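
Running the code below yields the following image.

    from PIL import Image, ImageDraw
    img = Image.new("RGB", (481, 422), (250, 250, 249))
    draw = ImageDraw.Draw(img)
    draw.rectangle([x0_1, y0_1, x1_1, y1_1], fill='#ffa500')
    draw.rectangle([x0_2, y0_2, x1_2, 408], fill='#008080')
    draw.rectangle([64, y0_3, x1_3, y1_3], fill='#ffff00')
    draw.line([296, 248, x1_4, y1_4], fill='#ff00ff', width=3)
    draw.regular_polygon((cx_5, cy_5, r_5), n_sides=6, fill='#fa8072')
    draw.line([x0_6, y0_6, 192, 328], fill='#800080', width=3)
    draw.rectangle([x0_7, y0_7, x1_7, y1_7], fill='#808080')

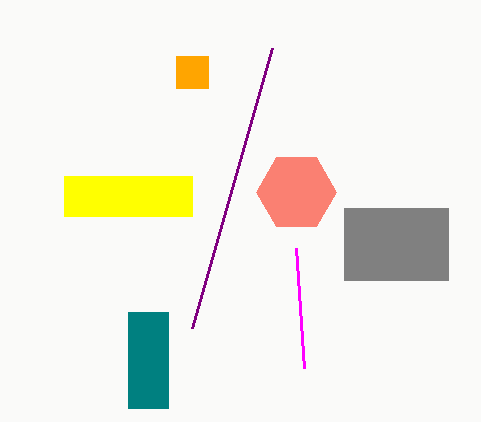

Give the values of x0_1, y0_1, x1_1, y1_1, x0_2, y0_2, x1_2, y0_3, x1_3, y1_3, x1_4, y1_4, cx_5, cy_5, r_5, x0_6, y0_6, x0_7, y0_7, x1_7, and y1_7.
x0_1 = 176; y0_1 = 56; x1_1 = 208; y1_1 = 88; x0_2 = 128; y0_2 = 312; x1_2 = 168; y0_3 = 176; x1_3 = 192; y1_3 = 216; x1_4 = 304; y1_4 = 368; cx_5 = 296; cy_5 = 192; r_5 = 40; x0_6 = 272; y0_6 = 48; x0_7 = 344; y0_7 = 208; x1_7 = 448; y1_7 = 280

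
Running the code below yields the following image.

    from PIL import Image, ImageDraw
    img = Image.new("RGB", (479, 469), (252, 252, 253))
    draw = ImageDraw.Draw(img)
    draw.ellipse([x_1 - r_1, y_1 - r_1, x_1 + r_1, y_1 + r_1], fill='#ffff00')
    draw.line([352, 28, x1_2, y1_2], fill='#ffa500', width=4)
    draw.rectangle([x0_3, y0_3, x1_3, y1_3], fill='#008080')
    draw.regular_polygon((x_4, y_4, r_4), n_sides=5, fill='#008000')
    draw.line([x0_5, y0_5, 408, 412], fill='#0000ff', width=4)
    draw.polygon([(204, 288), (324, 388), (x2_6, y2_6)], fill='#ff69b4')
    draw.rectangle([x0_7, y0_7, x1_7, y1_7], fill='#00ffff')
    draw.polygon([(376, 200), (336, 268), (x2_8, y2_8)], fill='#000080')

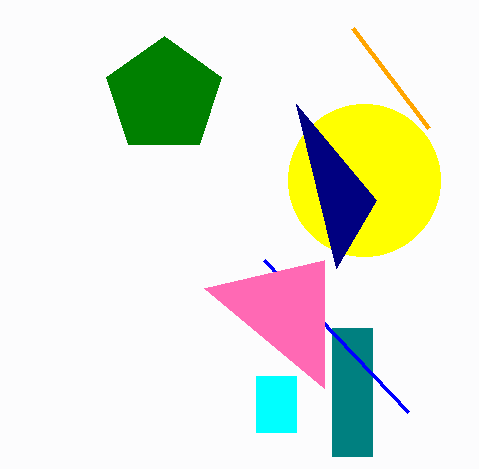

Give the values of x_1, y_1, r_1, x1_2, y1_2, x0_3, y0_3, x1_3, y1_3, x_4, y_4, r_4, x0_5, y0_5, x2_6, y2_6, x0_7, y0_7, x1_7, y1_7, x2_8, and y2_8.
x_1 = 364
y_1 = 180
r_1 = 76
x1_2 = 428
y1_2 = 128
x0_3 = 332
y0_3 = 328
x1_3 = 372
y1_3 = 456
x_4 = 164
y_4 = 96
r_4 = 60
x0_5 = 264
y0_5 = 260
x2_6 = 324
y2_6 = 260
x0_7 = 256
y0_7 = 376
x1_7 = 296
y1_7 = 432
x2_8 = 296
y2_8 = 104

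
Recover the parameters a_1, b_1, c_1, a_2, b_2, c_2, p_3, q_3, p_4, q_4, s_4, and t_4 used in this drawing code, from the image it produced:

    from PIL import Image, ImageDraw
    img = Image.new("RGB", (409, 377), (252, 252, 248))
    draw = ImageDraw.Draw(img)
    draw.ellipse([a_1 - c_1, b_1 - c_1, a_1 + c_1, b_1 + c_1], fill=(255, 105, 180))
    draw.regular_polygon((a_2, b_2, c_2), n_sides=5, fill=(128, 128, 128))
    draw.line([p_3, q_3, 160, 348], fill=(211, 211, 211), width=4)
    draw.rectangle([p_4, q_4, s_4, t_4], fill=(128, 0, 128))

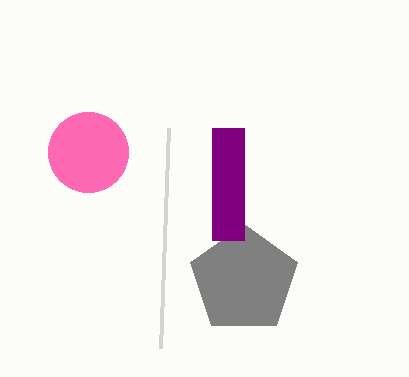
a_1 = 88, b_1 = 152, c_1 = 40, a_2 = 244, b_2 = 280, c_2 = 56, p_3 = 168, q_3 = 128, p_4 = 212, q_4 = 128, s_4 = 244, t_4 = 240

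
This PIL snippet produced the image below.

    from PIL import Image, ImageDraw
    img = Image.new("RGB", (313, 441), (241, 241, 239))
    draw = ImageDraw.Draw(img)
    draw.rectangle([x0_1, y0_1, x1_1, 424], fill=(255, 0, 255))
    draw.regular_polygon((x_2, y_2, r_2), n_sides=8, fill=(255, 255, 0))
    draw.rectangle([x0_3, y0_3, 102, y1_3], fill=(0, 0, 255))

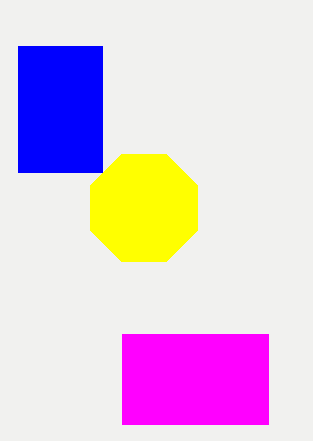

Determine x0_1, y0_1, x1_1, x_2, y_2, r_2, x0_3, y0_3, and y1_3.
x0_1 = 122; y0_1 = 334; x1_1 = 268; x_2 = 144; y_2 = 208; r_2 = 58; x0_3 = 18; y0_3 = 46; y1_3 = 172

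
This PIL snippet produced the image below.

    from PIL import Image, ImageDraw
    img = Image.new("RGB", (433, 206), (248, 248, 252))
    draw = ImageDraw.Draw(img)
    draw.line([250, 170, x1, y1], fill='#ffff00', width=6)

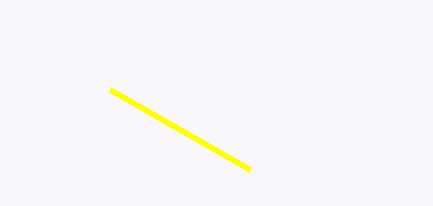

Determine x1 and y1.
x1 = 110
y1 = 90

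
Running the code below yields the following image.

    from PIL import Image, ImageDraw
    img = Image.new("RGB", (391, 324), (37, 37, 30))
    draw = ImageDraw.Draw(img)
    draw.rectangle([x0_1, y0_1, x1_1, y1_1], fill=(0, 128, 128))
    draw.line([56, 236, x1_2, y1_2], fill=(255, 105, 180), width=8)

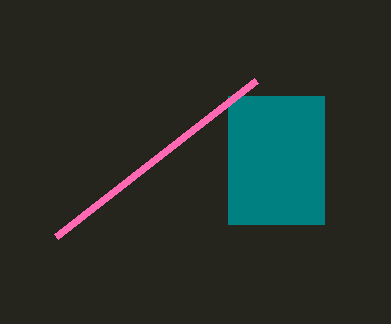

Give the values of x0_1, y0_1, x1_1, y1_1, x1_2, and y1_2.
x0_1 = 228; y0_1 = 96; x1_1 = 324; y1_1 = 224; x1_2 = 256; y1_2 = 80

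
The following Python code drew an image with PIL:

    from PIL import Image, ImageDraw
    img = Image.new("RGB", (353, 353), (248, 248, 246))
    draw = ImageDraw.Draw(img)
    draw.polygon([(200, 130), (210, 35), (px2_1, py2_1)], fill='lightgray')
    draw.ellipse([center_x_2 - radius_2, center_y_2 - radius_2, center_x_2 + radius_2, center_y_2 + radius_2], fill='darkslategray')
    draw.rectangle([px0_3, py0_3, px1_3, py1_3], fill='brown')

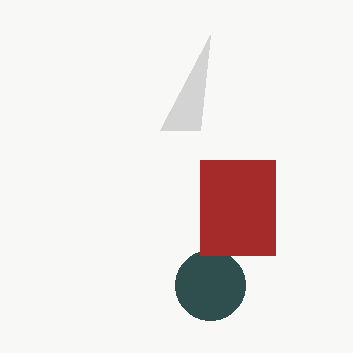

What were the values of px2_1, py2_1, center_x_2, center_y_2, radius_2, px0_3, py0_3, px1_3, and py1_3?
px2_1 = 160, py2_1 = 130, center_x_2 = 210, center_y_2 = 285, radius_2 = 35, px0_3 = 200, py0_3 = 160, px1_3 = 275, py1_3 = 255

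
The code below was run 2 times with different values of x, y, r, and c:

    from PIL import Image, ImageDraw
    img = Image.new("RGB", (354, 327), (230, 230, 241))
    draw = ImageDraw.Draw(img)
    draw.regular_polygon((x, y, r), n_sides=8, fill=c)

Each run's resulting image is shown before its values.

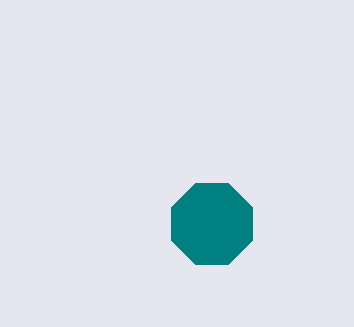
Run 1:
x = 212; y = 224; r = 44; c = 'teal'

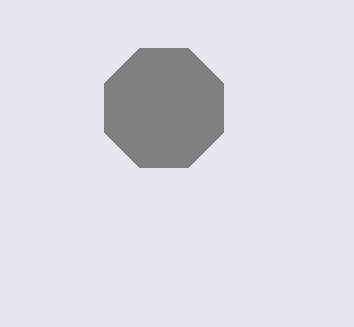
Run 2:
x = 164
y = 108
r = 64
c = 'gray'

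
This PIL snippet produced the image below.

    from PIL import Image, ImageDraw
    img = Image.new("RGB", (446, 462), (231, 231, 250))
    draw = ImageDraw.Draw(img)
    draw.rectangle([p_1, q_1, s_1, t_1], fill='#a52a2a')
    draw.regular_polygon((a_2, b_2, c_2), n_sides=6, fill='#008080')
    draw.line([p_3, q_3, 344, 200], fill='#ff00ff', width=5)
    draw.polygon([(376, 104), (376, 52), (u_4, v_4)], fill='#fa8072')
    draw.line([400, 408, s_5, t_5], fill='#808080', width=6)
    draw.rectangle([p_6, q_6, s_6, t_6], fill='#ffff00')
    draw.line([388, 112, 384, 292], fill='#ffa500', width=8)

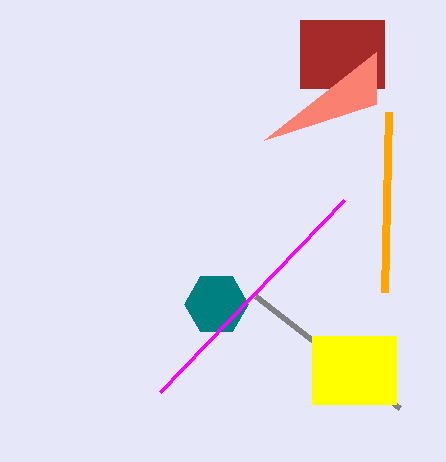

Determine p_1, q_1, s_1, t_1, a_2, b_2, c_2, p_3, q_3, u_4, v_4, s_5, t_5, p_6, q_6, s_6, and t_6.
p_1 = 300
q_1 = 20
s_1 = 384
t_1 = 88
a_2 = 216
b_2 = 304
c_2 = 32
p_3 = 160
q_3 = 392
u_4 = 264
v_4 = 140
s_5 = 256
t_5 = 296
p_6 = 312
q_6 = 336
s_6 = 396
t_6 = 404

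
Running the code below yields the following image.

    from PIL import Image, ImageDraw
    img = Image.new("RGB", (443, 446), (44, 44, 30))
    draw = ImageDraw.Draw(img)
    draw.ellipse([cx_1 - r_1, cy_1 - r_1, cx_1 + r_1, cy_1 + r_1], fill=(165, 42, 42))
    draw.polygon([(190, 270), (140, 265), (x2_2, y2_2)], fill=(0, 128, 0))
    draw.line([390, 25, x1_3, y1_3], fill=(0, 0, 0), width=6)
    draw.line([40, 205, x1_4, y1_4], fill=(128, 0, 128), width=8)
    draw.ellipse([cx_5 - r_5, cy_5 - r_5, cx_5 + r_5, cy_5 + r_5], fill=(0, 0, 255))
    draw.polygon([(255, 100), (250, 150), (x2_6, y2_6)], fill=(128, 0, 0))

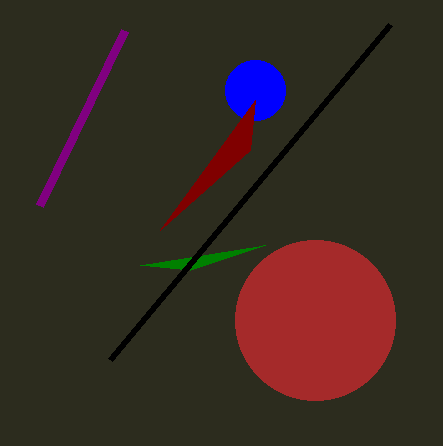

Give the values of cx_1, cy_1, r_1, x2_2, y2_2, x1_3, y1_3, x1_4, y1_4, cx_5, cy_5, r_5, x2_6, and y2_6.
cx_1 = 315, cy_1 = 320, r_1 = 80, x2_2 = 265, y2_2 = 245, x1_3 = 110, y1_3 = 360, x1_4 = 125, y1_4 = 30, cx_5 = 255, cy_5 = 90, r_5 = 30, x2_6 = 160, y2_6 = 230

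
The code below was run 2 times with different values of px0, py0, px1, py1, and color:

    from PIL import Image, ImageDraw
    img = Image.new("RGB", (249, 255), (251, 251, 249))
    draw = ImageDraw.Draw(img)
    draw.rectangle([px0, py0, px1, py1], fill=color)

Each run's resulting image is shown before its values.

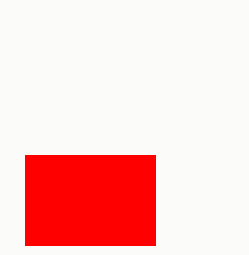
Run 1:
px0 = 25; py0 = 155; px1 = 155; py1 = 245; color = 'red'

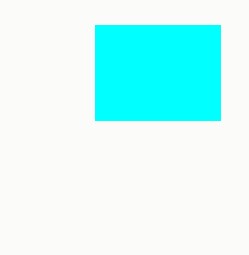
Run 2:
px0 = 95; py0 = 25; px1 = 220; py1 = 120; color = 'cyan'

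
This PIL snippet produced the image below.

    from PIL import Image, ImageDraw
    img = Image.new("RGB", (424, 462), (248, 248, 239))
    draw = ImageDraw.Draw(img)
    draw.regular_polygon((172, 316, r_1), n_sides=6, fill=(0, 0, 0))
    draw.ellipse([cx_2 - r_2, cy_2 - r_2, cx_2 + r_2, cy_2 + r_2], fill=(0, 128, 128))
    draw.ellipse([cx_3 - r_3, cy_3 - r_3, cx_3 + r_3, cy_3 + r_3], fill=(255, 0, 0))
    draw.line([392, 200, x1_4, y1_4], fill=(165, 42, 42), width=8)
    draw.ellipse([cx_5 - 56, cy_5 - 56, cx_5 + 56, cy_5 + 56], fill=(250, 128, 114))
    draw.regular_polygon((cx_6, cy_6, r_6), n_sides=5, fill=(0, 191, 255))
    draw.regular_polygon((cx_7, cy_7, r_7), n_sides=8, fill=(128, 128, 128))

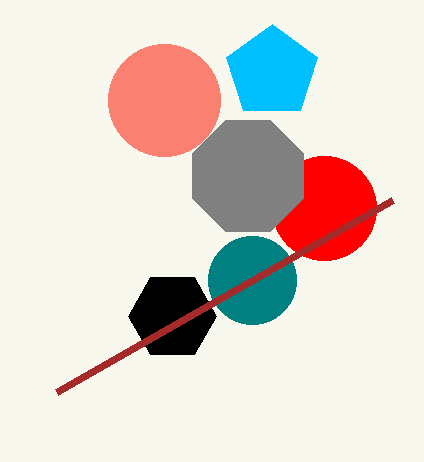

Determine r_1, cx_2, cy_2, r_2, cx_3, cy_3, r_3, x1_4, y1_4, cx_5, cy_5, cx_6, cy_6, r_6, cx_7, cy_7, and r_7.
r_1 = 44, cx_2 = 252, cy_2 = 280, r_2 = 44, cx_3 = 324, cy_3 = 208, r_3 = 52, x1_4 = 56, y1_4 = 392, cx_5 = 164, cy_5 = 100, cx_6 = 272, cy_6 = 72, r_6 = 48, cx_7 = 248, cy_7 = 176, r_7 = 60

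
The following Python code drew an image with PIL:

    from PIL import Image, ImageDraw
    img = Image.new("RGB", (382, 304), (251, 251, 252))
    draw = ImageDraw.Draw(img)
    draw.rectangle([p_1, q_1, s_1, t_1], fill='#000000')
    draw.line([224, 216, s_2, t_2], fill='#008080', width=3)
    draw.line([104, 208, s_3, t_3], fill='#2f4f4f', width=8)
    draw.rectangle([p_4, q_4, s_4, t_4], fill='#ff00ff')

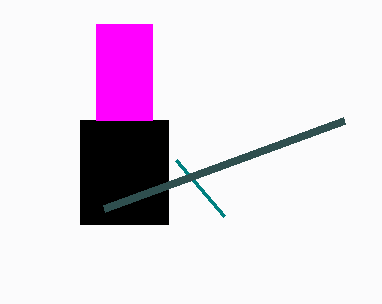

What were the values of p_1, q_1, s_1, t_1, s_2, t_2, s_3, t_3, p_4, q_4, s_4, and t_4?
p_1 = 80, q_1 = 120, s_1 = 168, t_1 = 224, s_2 = 176, t_2 = 160, s_3 = 344, t_3 = 120, p_4 = 96, q_4 = 24, s_4 = 152, t_4 = 120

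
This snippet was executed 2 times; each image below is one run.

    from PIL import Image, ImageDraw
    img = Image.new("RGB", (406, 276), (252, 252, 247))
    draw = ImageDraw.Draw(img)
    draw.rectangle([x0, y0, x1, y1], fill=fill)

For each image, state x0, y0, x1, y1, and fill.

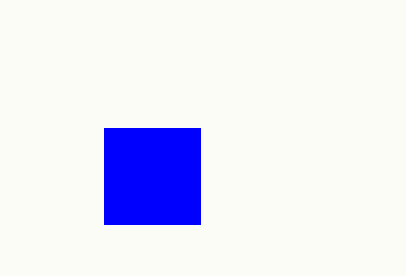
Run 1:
x0 = 104; y0 = 128; x1 = 200; y1 = 224; fill = 'blue'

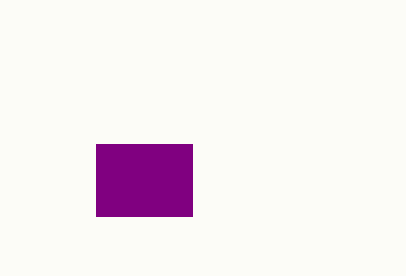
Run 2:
x0 = 96, y0 = 144, x1 = 192, y1 = 216, fill = 'purple'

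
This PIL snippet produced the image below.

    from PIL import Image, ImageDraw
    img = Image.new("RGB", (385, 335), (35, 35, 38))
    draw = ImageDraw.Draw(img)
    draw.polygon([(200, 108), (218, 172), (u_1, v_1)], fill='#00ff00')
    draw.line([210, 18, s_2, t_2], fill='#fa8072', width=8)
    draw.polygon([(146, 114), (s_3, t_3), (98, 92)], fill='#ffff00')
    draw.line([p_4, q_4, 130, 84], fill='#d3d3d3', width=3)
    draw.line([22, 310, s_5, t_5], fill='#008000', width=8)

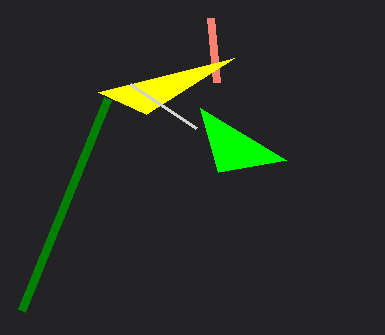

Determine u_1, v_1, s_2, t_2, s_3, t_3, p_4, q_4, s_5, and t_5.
u_1 = 286
v_1 = 160
s_2 = 216
t_2 = 82
s_3 = 234
t_3 = 58
p_4 = 196
q_4 = 128
s_5 = 108
t_5 = 98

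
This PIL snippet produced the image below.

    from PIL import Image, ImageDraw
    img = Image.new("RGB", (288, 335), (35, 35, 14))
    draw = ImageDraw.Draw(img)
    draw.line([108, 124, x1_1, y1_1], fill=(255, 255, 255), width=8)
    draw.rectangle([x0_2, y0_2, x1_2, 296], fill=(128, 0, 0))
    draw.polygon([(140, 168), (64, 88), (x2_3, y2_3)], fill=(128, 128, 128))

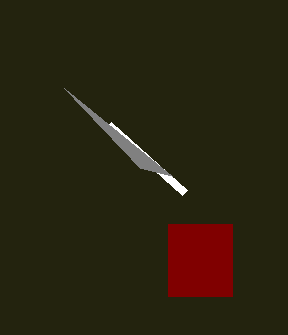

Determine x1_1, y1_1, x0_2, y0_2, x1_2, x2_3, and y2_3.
x1_1 = 184, y1_1 = 192, x0_2 = 168, y0_2 = 224, x1_2 = 232, x2_3 = 172, y2_3 = 176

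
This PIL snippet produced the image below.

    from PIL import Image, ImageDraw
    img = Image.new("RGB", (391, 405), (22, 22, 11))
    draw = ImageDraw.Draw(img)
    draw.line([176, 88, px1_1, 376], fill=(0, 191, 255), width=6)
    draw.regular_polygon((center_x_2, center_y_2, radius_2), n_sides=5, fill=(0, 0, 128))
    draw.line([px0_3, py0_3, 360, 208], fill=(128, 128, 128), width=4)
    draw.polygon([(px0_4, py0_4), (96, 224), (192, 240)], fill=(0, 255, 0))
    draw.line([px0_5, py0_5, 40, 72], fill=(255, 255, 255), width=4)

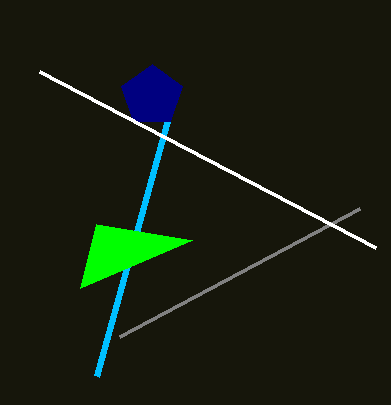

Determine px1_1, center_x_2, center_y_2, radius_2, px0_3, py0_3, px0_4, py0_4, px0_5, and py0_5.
px1_1 = 96; center_x_2 = 152; center_y_2 = 96; radius_2 = 32; px0_3 = 120; py0_3 = 336; px0_4 = 80; py0_4 = 288; px0_5 = 376; py0_5 = 248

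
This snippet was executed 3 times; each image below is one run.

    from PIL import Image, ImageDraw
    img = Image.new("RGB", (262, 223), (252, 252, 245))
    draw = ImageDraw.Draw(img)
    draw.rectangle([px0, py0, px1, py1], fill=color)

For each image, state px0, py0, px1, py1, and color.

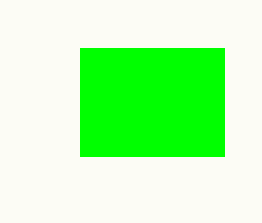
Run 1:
px0 = 80, py0 = 48, px1 = 224, py1 = 156, color = 'lime'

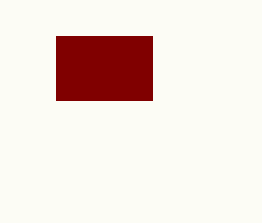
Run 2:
px0 = 56; py0 = 36; px1 = 152; py1 = 100; color = 'maroon'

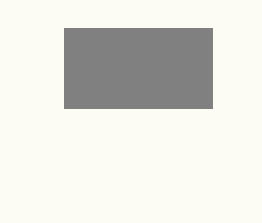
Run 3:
px0 = 64
py0 = 28
px1 = 212
py1 = 108
color = 'gray'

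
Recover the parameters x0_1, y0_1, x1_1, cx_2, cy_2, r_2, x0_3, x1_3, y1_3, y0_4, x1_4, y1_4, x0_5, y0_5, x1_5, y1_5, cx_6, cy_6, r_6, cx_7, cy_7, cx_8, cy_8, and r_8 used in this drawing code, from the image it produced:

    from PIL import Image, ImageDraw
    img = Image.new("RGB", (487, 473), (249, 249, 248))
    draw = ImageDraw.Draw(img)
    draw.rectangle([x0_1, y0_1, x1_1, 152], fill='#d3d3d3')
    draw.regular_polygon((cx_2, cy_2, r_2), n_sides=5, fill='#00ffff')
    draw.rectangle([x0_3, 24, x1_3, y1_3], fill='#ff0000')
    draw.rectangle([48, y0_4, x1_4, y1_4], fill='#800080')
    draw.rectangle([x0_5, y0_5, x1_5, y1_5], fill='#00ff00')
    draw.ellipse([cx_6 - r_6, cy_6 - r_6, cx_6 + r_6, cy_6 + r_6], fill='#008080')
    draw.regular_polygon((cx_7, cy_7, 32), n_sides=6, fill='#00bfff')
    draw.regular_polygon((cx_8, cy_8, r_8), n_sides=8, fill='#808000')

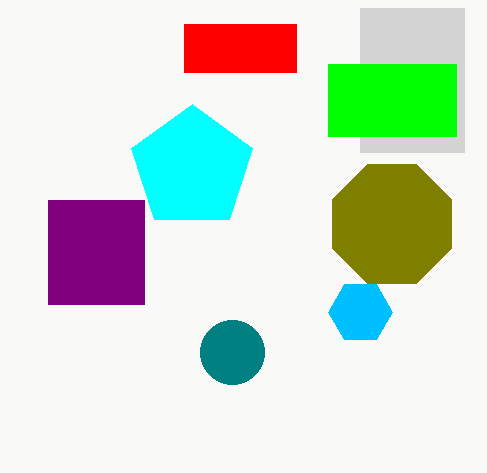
x0_1 = 360; y0_1 = 8; x1_1 = 464; cx_2 = 192; cy_2 = 168; r_2 = 64; x0_3 = 184; x1_3 = 296; y1_3 = 72; y0_4 = 200; x1_4 = 144; y1_4 = 304; x0_5 = 328; y0_5 = 64; x1_5 = 456; y1_5 = 136; cx_6 = 232; cy_6 = 352; r_6 = 32; cx_7 = 360; cy_7 = 312; cx_8 = 392; cy_8 = 224; r_8 = 64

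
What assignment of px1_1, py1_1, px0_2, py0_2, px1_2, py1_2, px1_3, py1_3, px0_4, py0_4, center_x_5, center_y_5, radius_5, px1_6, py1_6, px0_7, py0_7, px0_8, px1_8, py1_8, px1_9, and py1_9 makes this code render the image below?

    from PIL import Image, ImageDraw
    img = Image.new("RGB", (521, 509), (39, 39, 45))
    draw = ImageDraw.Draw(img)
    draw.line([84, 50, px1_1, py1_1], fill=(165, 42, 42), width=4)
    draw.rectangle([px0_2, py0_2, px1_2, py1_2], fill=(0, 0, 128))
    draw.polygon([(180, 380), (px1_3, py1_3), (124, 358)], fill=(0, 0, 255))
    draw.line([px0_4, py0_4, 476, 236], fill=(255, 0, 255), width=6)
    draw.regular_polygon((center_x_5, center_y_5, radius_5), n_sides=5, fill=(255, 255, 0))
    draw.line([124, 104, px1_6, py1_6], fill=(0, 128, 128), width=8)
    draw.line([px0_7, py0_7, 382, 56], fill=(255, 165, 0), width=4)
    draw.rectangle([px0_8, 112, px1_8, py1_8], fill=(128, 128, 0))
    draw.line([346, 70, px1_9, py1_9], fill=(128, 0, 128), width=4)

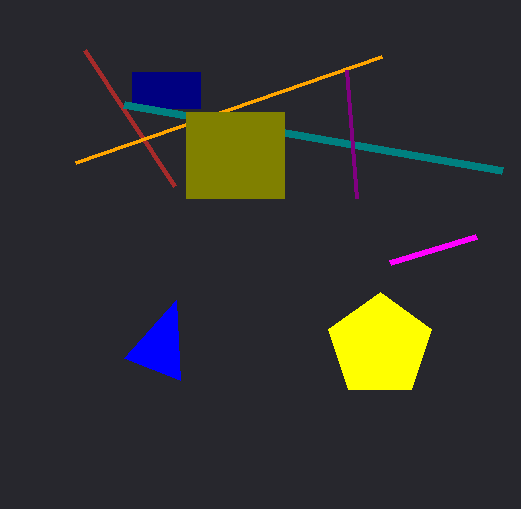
px1_1 = 174; py1_1 = 186; px0_2 = 132; py0_2 = 72; px1_2 = 200; py1_2 = 108; px1_3 = 176; py1_3 = 300; px0_4 = 390; py0_4 = 262; center_x_5 = 380; center_y_5 = 346; radius_5 = 54; px1_6 = 502; py1_6 = 170; px0_7 = 76; py0_7 = 162; px0_8 = 186; px1_8 = 284; py1_8 = 198; px1_9 = 356; py1_9 = 198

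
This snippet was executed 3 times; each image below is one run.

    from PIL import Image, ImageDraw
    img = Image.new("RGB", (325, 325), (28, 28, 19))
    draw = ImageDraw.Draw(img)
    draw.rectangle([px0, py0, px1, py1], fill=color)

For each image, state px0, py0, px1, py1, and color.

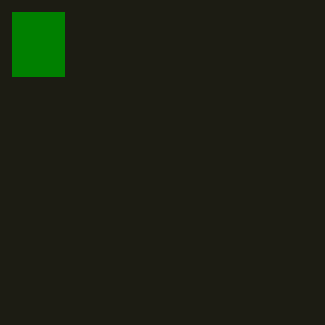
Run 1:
px0 = 12
py0 = 12
px1 = 64
py1 = 76
color = 'green'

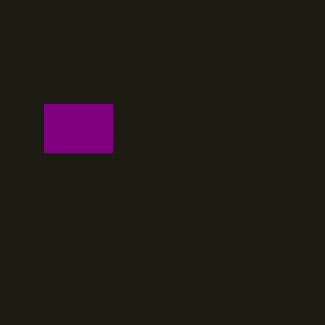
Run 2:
px0 = 44; py0 = 104; px1 = 112; py1 = 152; color = 'purple'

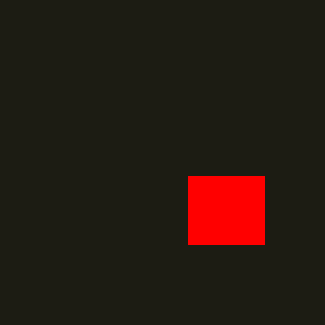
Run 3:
px0 = 188, py0 = 176, px1 = 264, py1 = 244, color = 'red'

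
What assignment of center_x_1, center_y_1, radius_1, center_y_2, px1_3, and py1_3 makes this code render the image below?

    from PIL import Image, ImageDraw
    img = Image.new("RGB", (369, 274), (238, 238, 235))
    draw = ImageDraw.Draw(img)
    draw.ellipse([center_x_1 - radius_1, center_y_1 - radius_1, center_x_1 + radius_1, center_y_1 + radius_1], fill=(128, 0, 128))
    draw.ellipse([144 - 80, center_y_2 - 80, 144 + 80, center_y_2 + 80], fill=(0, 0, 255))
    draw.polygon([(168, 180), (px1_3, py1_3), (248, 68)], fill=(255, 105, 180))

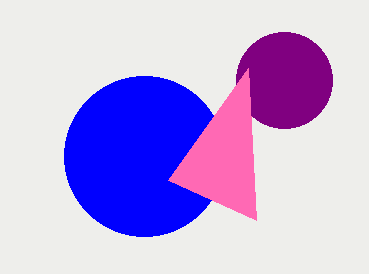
center_x_1 = 284; center_y_1 = 80; radius_1 = 48; center_y_2 = 156; px1_3 = 256; py1_3 = 220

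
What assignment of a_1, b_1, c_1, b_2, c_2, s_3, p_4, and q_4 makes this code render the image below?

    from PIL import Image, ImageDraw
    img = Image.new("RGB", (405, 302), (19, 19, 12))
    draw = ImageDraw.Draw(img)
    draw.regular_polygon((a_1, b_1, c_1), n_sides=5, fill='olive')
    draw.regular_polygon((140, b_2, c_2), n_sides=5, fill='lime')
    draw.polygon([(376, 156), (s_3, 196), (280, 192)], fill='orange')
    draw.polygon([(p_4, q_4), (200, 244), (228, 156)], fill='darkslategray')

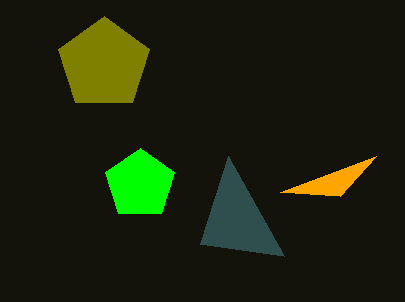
a_1 = 104
b_1 = 64
c_1 = 48
b_2 = 184
c_2 = 36
s_3 = 340
p_4 = 284
q_4 = 256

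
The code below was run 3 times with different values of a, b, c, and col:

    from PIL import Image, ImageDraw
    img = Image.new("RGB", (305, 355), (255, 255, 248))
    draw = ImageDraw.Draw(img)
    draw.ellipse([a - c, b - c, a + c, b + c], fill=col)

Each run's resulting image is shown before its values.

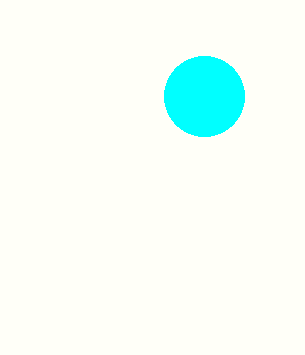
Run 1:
a = 204, b = 96, c = 40, col = 'cyan'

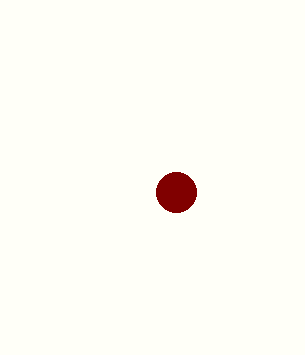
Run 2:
a = 176; b = 192; c = 20; col = 'maroon'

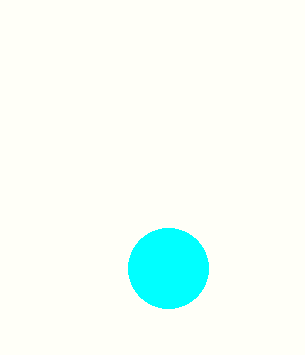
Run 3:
a = 168, b = 268, c = 40, col = 'cyan'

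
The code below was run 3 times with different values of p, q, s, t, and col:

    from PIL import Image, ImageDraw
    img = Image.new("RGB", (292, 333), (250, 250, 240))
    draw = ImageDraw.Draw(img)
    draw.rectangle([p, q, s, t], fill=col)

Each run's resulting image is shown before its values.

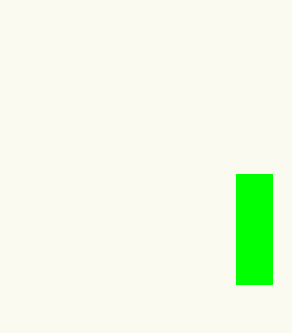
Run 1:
p = 236; q = 174; s = 272; t = 284; col = 'lime'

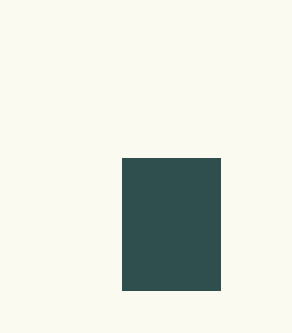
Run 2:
p = 122, q = 158, s = 220, t = 290, col = 'darkslategray'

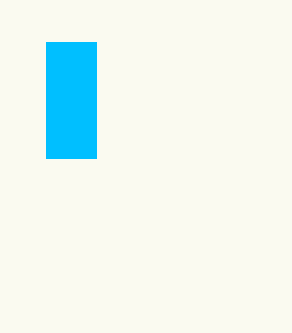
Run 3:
p = 46; q = 42; s = 96; t = 158; col = 'deepskyblue'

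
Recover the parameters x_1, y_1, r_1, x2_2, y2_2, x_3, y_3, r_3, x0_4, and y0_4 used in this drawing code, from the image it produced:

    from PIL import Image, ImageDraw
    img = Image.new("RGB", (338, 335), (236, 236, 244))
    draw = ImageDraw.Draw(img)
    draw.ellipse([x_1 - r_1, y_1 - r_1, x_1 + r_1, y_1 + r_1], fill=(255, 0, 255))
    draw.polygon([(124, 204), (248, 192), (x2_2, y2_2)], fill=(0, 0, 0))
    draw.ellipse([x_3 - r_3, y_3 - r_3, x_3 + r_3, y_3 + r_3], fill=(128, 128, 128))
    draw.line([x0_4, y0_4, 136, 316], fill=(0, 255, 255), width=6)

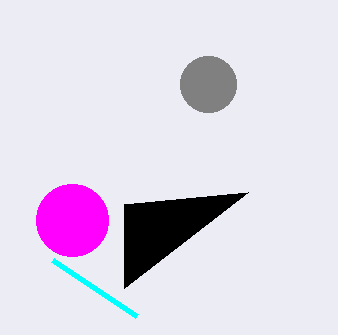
x_1 = 72, y_1 = 220, r_1 = 36, x2_2 = 124, y2_2 = 288, x_3 = 208, y_3 = 84, r_3 = 28, x0_4 = 52, y0_4 = 260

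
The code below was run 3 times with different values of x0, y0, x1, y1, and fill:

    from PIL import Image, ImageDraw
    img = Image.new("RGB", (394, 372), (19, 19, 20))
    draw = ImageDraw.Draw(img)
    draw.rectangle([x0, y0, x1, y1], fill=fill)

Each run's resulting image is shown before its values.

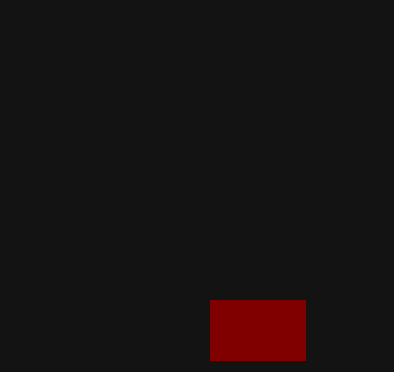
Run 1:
x0 = 210
y0 = 300
x1 = 305
y1 = 360
fill = 'maroon'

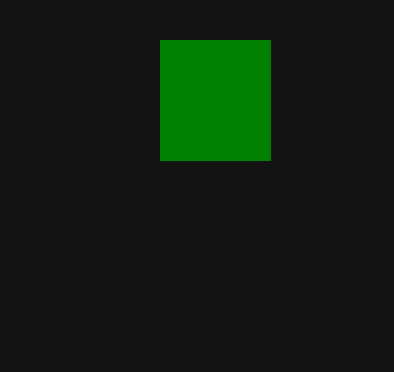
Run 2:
x0 = 160; y0 = 40; x1 = 270; y1 = 160; fill = 'green'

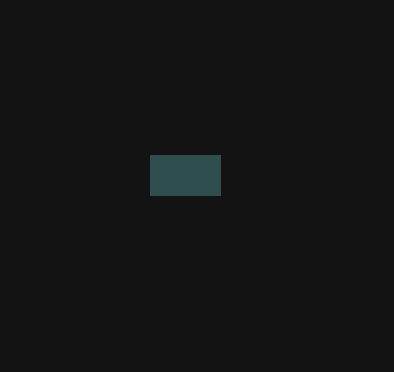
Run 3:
x0 = 150; y0 = 155; x1 = 220; y1 = 195; fill = 'darkslategray'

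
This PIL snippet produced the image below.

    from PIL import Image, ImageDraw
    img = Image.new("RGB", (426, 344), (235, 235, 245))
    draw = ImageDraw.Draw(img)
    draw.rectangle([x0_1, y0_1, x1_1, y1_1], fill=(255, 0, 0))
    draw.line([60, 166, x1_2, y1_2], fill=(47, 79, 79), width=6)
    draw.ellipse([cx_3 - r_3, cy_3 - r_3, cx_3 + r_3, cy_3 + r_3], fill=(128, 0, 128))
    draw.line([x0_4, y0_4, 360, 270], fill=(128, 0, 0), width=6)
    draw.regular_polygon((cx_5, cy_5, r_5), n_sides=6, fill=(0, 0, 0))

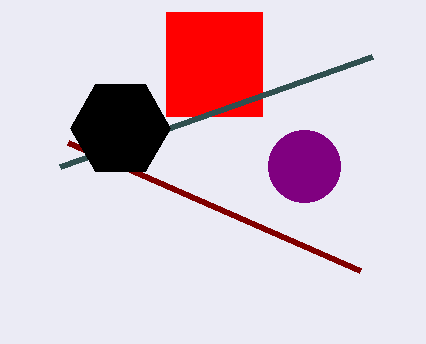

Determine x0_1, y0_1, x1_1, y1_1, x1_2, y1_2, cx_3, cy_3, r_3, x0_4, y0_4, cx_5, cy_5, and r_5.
x0_1 = 166
y0_1 = 12
x1_1 = 262
y1_1 = 116
x1_2 = 372
y1_2 = 56
cx_3 = 304
cy_3 = 166
r_3 = 36
x0_4 = 68
y0_4 = 142
cx_5 = 120
cy_5 = 128
r_5 = 50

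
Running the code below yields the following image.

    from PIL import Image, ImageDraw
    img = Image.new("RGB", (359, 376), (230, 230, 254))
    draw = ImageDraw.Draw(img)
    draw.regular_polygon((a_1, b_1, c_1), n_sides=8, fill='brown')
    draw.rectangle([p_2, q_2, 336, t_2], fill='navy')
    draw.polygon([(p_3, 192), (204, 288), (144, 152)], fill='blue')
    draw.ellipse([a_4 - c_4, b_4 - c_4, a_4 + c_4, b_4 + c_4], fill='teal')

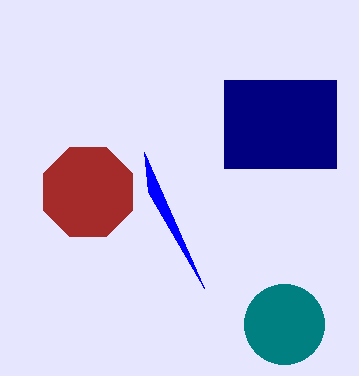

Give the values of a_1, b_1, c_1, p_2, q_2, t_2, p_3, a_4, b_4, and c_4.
a_1 = 88
b_1 = 192
c_1 = 48
p_2 = 224
q_2 = 80
t_2 = 168
p_3 = 148
a_4 = 284
b_4 = 324
c_4 = 40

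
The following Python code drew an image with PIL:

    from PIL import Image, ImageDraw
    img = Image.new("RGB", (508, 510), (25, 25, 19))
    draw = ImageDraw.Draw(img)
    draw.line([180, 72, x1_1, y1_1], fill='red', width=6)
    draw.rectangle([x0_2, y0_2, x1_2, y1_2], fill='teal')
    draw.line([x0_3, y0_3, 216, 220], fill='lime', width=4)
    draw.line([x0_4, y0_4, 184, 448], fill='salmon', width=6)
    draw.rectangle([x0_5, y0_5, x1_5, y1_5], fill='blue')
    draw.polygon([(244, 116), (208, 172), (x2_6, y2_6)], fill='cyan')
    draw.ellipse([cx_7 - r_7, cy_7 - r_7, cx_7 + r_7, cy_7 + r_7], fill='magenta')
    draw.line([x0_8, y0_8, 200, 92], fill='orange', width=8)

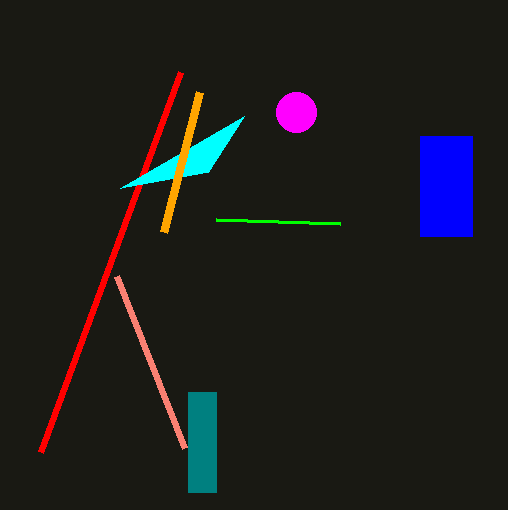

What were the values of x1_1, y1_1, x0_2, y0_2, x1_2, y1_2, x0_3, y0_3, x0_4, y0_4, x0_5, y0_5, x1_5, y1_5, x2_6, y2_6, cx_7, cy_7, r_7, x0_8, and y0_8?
x1_1 = 40
y1_1 = 452
x0_2 = 188
y0_2 = 392
x1_2 = 216
y1_2 = 492
x0_3 = 340
y0_3 = 224
x0_4 = 116
y0_4 = 276
x0_5 = 420
y0_5 = 136
x1_5 = 472
y1_5 = 236
x2_6 = 120
y2_6 = 188
cx_7 = 296
cy_7 = 112
r_7 = 20
x0_8 = 164
y0_8 = 232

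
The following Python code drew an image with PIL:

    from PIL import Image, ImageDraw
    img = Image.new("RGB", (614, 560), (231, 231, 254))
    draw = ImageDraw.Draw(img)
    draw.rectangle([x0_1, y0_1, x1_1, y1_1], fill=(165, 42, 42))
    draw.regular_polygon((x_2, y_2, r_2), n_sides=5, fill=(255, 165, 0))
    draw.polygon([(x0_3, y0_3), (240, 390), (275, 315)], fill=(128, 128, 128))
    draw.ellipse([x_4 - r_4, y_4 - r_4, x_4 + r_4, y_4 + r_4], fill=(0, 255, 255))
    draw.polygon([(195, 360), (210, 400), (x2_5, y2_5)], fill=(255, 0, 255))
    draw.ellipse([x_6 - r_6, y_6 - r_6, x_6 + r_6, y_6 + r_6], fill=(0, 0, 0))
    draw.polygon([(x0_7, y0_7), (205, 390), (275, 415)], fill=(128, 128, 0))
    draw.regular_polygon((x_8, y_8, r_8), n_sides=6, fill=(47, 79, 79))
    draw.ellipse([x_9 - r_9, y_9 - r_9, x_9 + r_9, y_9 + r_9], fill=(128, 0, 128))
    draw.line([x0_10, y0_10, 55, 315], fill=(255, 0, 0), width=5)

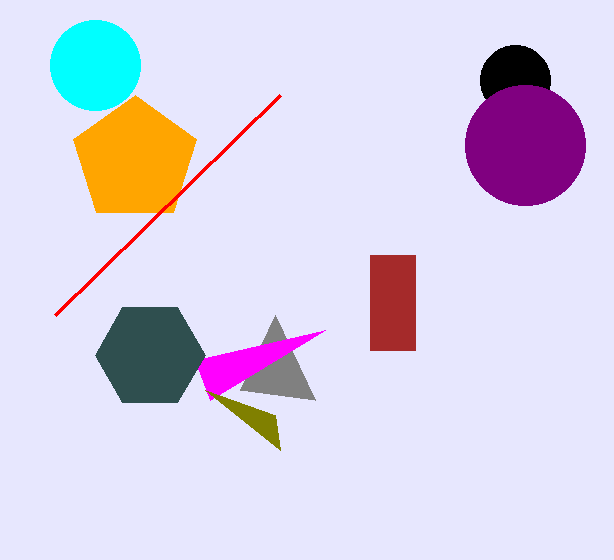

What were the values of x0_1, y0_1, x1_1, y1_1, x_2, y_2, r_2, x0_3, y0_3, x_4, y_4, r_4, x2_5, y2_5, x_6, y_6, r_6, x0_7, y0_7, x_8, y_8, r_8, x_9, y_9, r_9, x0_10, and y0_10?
x0_1 = 370, y0_1 = 255, x1_1 = 415, y1_1 = 350, x_2 = 135, y_2 = 160, r_2 = 65, x0_3 = 315, y0_3 = 400, x_4 = 95, y_4 = 65, r_4 = 45, x2_5 = 325, y2_5 = 330, x_6 = 515, y_6 = 80, r_6 = 35, x0_7 = 280, y0_7 = 450, x_8 = 150, y_8 = 355, r_8 = 55, x_9 = 525, y_9 = 145, r_9 = 60, x0_10 = 280, y0_10 = 95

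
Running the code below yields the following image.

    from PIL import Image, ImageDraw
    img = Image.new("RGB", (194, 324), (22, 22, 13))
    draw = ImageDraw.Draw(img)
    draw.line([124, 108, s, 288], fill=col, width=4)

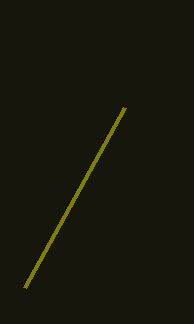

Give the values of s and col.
s = 24
col = 'olive'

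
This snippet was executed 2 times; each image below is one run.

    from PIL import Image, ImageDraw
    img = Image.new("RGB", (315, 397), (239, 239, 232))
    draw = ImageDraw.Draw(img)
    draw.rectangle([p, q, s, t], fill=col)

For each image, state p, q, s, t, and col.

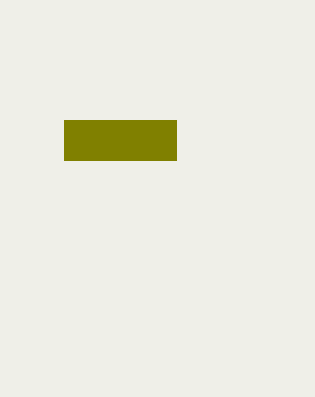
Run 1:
p = 64
q = 120
s = 176
t = 160
col = 'olive'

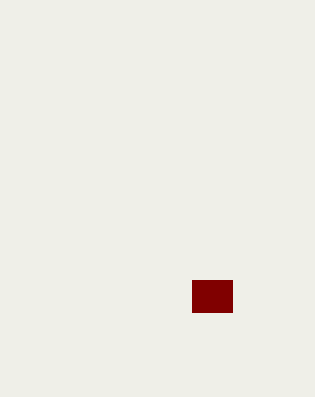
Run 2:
p = 192; q = 280; s = 232; t = 312; col = 'maroon'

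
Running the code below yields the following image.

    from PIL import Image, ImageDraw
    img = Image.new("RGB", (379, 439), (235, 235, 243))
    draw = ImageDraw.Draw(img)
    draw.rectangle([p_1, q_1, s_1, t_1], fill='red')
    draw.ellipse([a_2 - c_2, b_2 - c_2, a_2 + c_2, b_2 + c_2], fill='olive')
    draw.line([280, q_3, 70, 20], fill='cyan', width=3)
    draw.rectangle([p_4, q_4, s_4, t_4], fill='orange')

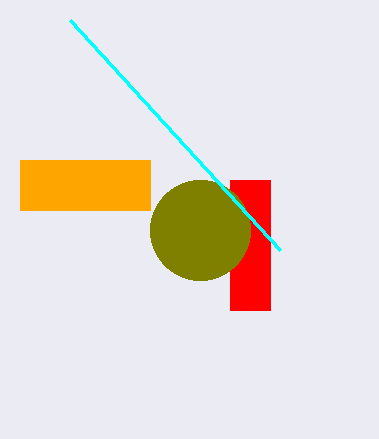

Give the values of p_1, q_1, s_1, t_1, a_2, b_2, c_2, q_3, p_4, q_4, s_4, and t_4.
p_1 = 230, q_1 = 180, s_1 = 270, t_1 = 310, a_2 = 200, b_2 = 230, c_2 = 50, q_3 = 250, p_4 = 20, q_4 = 160, s_4 = 150, t_4 = 210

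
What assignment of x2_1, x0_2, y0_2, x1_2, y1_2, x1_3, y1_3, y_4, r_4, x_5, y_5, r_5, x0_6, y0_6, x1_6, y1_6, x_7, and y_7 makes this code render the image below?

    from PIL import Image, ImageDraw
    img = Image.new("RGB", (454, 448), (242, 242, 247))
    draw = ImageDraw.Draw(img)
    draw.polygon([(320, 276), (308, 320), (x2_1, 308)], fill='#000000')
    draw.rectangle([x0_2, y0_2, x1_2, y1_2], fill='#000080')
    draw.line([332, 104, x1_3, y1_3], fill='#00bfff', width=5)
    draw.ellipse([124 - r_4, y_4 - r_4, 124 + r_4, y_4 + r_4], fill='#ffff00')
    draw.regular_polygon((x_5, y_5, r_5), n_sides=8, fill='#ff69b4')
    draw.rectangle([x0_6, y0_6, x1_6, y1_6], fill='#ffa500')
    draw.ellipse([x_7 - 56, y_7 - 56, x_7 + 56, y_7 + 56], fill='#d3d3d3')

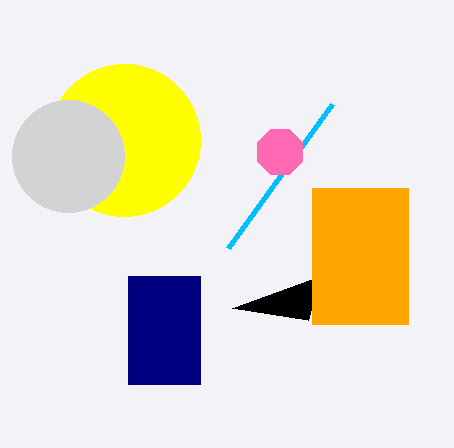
x2_1 = 232; x0_2 = 128; y0_2 = 276; x1_2 = 200; y1_2 = 384; x1_3 = 228; y1_3 = 248; y_4 = 140; r_4 = 76; x_5 = 280; y_5 = 152; r_5 = 24; x0_6 = 312; y0_6 = 188; x1_6 = 408; y1_6 = 324; x_7 = 68; y_7 = 156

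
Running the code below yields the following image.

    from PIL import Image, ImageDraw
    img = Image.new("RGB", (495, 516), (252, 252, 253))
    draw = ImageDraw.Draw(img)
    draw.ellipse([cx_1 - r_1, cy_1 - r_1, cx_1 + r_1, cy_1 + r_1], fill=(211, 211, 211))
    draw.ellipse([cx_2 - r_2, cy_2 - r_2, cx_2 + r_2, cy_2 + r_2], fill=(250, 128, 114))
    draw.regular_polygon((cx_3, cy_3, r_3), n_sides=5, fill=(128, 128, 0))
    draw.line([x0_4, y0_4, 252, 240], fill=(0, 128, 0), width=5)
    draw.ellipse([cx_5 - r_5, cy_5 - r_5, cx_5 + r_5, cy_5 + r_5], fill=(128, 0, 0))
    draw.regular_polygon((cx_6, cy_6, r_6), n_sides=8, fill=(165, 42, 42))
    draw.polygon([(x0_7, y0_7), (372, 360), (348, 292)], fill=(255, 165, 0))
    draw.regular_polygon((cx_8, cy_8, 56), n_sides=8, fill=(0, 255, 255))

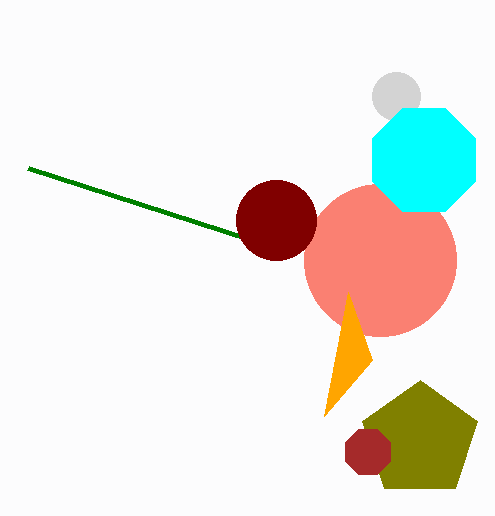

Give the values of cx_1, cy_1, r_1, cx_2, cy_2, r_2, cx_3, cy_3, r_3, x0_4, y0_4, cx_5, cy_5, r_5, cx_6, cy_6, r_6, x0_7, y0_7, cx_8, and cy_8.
cx_1 = 396; cy_1 = 96; r_1 = 24; cx_2 = 380; cy_2 = 260; r_2 = 76; cx_3 = 420; cy_3 = 440; r_3 = 60; x0_4 = 28; y0_4 = 168; cx_5 = 276; cy_5 = 220; r_5 = 40; cx_6 = 368; cy_6 = 452; r_6 = 24; x0_7 = 324; y0_7 = 416; cx_8 = 424; cy_8 = 160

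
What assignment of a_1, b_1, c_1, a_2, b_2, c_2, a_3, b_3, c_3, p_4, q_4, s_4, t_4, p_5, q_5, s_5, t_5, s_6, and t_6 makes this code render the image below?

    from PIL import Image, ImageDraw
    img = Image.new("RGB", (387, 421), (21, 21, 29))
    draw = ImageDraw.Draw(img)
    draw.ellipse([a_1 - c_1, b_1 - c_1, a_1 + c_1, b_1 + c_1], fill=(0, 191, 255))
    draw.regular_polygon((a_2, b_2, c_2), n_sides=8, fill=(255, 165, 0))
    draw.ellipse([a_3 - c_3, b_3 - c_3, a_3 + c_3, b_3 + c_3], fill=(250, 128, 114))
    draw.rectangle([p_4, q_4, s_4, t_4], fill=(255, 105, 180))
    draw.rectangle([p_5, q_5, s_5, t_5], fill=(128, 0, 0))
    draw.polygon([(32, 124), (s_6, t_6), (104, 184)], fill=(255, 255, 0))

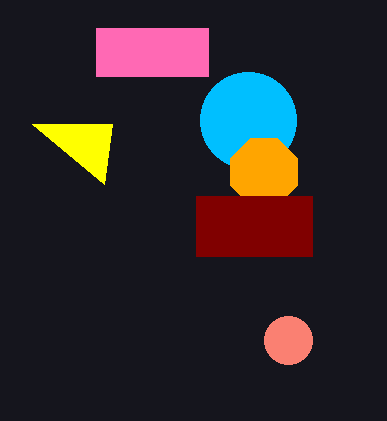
a_1 = 248, b_1 = 120, c_1 = 48, a_2 = 264, b_2 = 172, c_2 = 36, a_3 = 288, b_3 = 340, c_3 = 24, p_4 = 96, q_4 = 28, s_4 = 208, t_4 = 76, p_5 = 196, q_5 = 196, s_5 = 312, t_5 = 256, s_6 = 112, t_6 = 124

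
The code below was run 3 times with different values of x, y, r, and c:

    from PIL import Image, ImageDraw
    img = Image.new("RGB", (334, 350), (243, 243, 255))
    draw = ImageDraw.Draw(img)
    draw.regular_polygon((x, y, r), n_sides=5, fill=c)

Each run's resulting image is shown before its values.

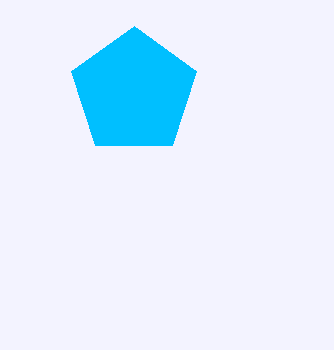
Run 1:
x = 134; y = 92; r = 66; c = 'deepskyblue'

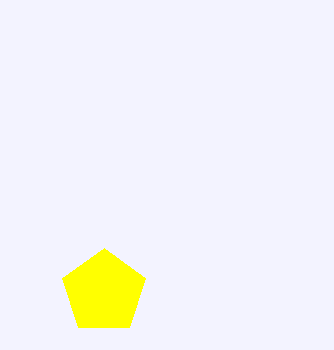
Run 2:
x = 104; y = 292; r = 44; c = 'yellow'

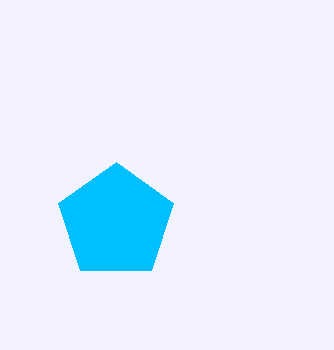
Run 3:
x = 116, y = 222, r = 60, c = 'deepskyblue'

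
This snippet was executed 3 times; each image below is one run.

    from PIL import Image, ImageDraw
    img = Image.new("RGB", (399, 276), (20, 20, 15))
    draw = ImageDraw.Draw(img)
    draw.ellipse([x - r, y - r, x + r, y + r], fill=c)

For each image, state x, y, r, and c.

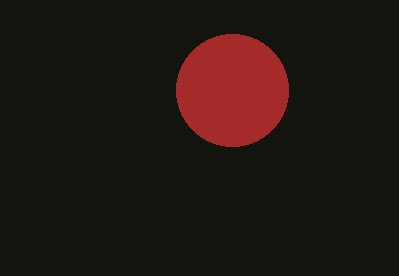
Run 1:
x = 232; y = 90; r = 56; c = 'brown'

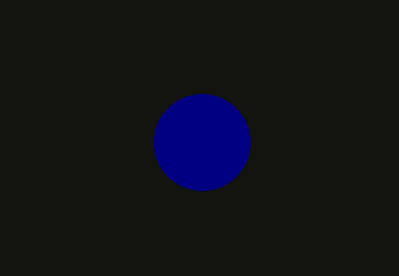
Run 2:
x = 202, y = 142, r = 48, c = 'navy'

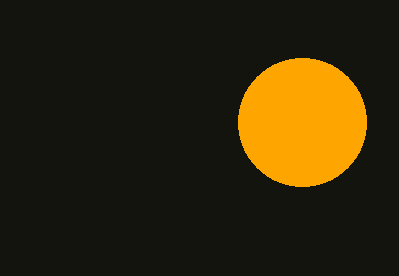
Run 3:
x = 302; y = 122; r = 64; c = 'orange'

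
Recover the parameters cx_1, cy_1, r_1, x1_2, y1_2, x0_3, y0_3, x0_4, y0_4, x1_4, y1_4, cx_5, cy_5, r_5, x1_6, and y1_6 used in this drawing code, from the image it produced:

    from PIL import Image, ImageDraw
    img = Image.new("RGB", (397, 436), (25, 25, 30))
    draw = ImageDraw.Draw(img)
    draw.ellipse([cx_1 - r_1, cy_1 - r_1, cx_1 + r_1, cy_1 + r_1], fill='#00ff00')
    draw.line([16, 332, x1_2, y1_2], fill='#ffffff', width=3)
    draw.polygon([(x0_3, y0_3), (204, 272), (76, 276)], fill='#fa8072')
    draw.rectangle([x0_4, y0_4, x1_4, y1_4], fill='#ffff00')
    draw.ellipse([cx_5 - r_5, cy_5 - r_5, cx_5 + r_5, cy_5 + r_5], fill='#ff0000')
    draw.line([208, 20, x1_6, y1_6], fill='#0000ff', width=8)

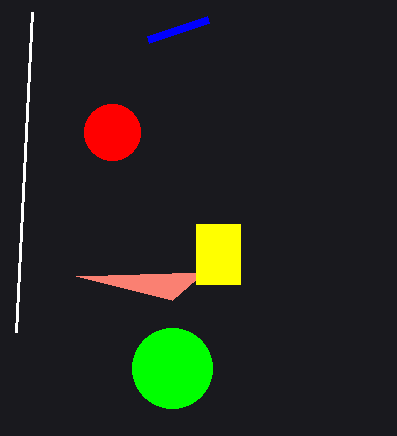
cx_1 = 172
cy_1 = 368
r_1 = 40
x1_2 = 32
y1_2 = 12
x0_3 = 172
y0_3 = 300
x0_4 = 196
y0_4 = 224
x1_4 = 240
y1_4 = 284
cx_5 = 112
cy_5 = 132
r_5 = 28
x1_6 = 148
y1_6 = 40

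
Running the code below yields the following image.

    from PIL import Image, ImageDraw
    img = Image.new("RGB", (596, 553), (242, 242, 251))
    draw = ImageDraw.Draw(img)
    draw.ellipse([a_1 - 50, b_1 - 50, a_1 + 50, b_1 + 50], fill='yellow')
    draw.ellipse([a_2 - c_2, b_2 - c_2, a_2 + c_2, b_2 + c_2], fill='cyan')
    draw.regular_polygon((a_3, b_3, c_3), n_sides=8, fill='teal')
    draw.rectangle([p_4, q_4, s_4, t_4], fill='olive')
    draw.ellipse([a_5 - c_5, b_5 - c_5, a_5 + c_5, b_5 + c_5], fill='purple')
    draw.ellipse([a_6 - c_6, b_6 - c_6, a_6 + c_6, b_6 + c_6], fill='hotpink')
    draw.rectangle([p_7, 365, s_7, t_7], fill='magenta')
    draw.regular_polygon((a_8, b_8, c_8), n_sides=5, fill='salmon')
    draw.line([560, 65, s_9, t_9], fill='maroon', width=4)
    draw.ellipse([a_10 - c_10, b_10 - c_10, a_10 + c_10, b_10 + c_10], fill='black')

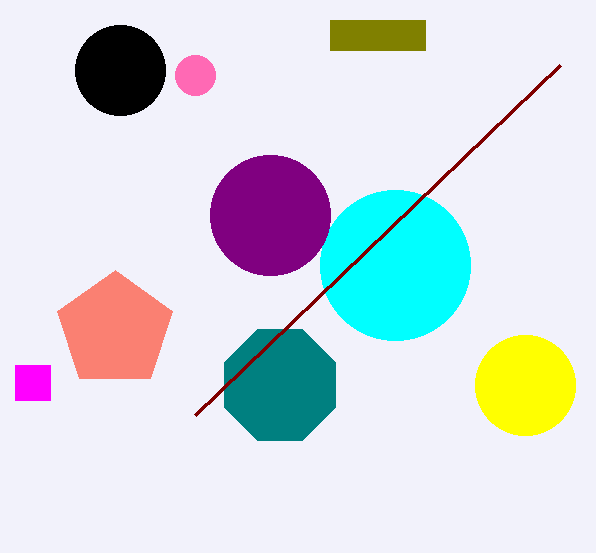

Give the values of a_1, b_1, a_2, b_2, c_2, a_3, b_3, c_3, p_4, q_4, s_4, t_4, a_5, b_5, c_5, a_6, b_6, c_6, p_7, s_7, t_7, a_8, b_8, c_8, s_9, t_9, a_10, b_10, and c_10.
a_1 = 525
b_1 = 385
a_2 = 395
b_2 = 265
c_2 = 75
a_3 = 280
b_3 = 385
c_3 = 60
p_4 = 330
q_4 = 20
s_4 = 425
t_4 = 50
a_5 = 270
b_5 = 215
c_5 = 60
a_6 = 195
b_6 = 75
c_6 = 20
p_7 = 15
s_7 = 50
t_7 = 400
a_8 = 115
b_8 = 330
c_8 = 60
s_9 = 195
t_9 = 415
a_10 = 120
b_10 = 70
c_10 = 45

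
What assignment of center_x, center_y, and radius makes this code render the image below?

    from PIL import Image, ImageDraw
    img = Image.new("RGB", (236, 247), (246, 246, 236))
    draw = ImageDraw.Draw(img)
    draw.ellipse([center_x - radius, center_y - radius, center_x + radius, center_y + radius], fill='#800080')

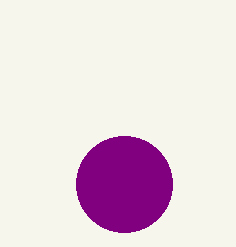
center_x = 124; center_y = 184; radius = 48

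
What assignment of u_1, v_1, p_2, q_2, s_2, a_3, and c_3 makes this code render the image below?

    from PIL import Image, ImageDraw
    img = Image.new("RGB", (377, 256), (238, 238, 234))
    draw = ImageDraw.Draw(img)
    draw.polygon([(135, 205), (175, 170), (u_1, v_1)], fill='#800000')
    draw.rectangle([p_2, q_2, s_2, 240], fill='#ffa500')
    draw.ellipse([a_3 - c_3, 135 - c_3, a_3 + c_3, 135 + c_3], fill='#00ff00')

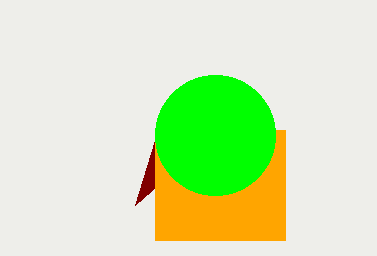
u_1 = 155
v_1 = 140
p_2 = 155
q_2 = 130
s_2 = 285
a_3 = 215
c_3 = 60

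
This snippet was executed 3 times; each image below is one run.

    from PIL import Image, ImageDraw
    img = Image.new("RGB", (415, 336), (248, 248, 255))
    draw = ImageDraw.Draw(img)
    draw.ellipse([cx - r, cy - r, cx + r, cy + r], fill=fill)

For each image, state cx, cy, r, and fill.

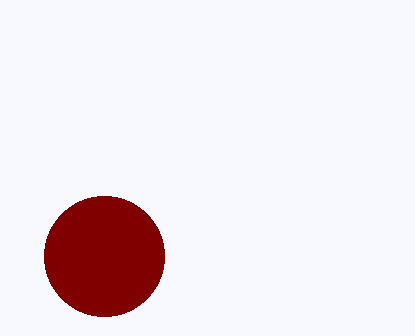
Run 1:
cx = 104; cy = 256; r = 60; fill = 'maroon'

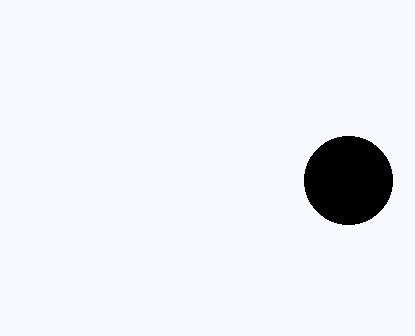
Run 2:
cx = 348; cy = 180; r = 44; fill = 'black'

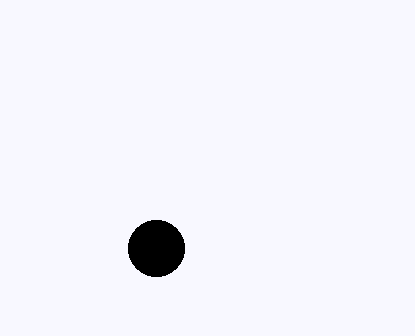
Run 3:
cx = 156, cy = 248, r = 28, fill = 'black'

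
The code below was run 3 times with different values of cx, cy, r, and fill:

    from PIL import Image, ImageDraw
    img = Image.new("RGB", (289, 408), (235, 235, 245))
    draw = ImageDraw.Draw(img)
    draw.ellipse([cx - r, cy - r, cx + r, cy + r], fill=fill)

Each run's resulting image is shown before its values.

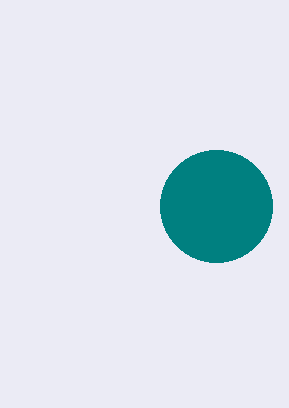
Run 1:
cx = 216; cy = 206; r = 56; fill = 'teal'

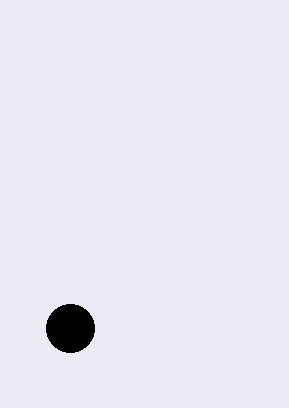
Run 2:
cx = 70; cy = 328; r = 24; fill = 'black'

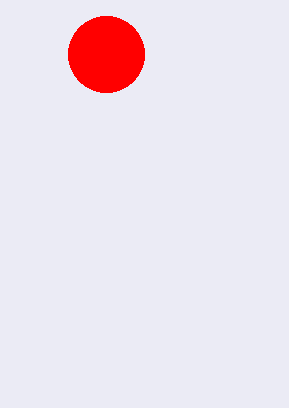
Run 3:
cx = 106
cy = 54
r = 38
fill = 'red'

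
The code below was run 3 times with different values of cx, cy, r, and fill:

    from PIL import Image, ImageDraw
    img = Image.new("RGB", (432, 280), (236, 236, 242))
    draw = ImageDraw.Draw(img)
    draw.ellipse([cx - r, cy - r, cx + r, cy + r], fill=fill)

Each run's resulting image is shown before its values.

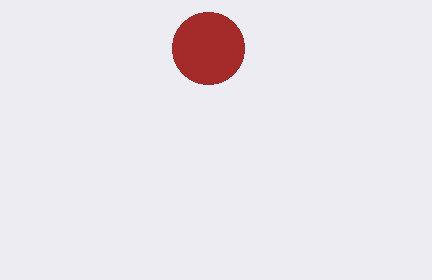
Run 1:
cx = 208; cy = 48; r = 36; fill = 'brown'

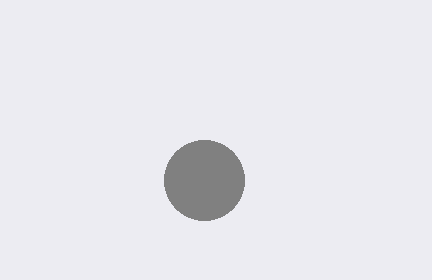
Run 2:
cx = 204; cy = 180; r = 40; fill = 'gray'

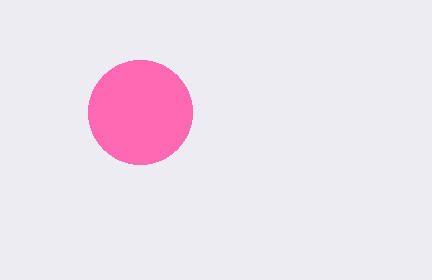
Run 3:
cx = 140; cy = 112; r = 52; fill = 'hotpink'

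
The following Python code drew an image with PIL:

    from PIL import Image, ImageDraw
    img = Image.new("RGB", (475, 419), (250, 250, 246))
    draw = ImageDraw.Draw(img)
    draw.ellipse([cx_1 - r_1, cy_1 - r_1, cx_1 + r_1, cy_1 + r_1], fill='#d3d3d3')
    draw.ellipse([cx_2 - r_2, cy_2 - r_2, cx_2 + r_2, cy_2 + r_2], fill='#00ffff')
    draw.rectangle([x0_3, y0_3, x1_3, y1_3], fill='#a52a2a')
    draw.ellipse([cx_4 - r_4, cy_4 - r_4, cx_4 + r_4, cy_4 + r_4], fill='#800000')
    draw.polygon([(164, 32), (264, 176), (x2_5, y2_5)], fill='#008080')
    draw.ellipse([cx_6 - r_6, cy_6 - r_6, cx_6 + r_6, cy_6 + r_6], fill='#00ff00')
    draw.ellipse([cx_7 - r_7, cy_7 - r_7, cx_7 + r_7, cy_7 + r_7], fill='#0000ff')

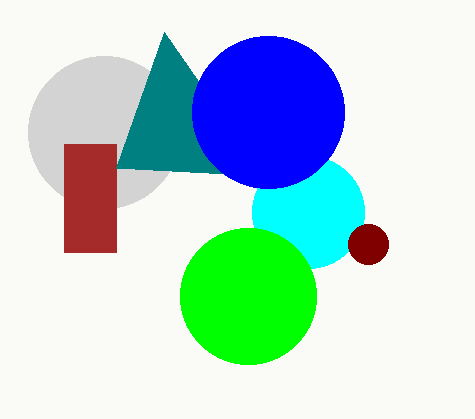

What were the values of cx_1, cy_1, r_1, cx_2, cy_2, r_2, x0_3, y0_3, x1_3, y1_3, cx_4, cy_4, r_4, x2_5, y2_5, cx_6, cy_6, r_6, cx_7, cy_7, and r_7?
cx_1 = 104
cy_1 = 132
r_1 = 76
cx_2 = 308
cy_2 = 212
r_2 = 56
x0_3 = 64
y0_3 = 144
x1_3 = 116
y1_3 = 252
cx_4 = 368
cy_4 = 244
r_4 = 20
x2_5 = 116
y2_5 = 168
cx_6 = 248
cy_6 = 296
r_6 = 68
cx_7 = 268
cy_7 = 112
r_7 = 76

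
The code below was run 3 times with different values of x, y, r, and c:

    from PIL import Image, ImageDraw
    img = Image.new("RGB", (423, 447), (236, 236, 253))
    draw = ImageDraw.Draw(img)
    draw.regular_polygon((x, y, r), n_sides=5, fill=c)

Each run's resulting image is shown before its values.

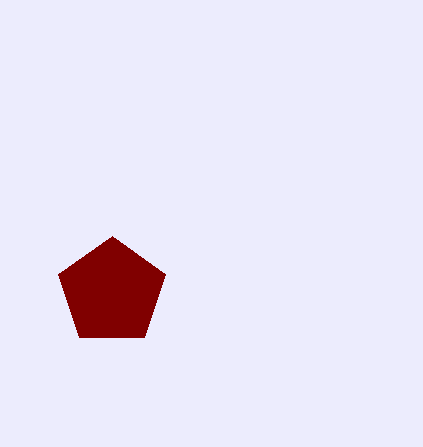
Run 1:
x = 112
y = 292
r = 56
c = 'maroon'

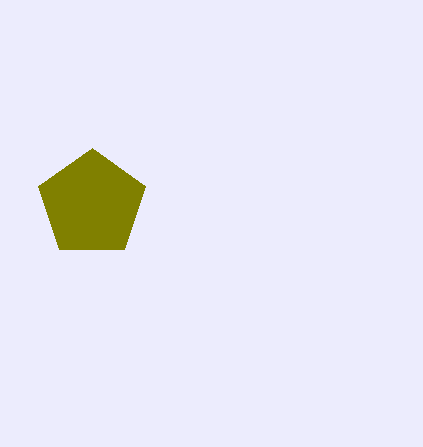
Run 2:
x = 92; y = 204; r = 56; c = 'olive'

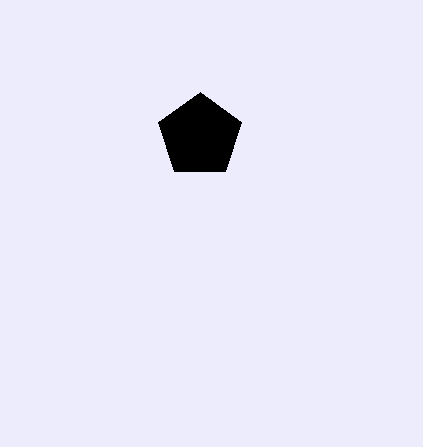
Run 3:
x = 200; y = 136; r = 44; c = 'black'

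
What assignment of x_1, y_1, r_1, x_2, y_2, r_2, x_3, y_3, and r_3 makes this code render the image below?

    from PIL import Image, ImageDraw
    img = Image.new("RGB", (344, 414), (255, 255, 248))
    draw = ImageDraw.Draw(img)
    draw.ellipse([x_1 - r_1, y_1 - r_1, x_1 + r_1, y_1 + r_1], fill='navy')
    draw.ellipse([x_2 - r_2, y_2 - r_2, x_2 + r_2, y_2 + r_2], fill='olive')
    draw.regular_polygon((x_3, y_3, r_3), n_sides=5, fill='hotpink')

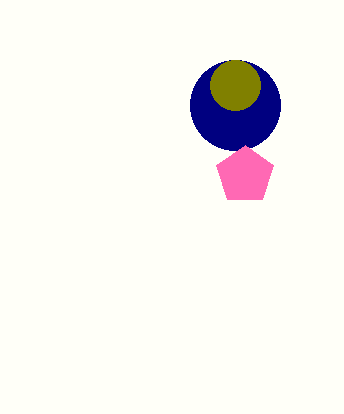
x_1 = 235; y_1 = 105; r_1 = 45; x_2 = 235; y_2 = 85; r_2 = 25; x_3 = 245; y_3 = 175; r_3 = 30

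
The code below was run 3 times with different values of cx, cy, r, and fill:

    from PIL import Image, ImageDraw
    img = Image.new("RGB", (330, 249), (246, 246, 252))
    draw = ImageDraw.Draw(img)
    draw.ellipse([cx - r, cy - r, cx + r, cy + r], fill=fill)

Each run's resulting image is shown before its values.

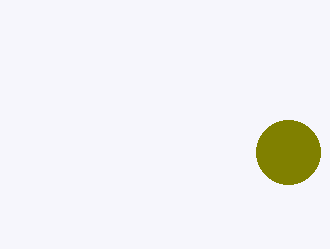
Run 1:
cx = 288
cy = 152
r = 32
fill = 'olive'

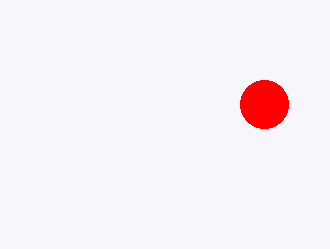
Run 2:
cx = 264, cy = 104, r = 24, fill = 'red'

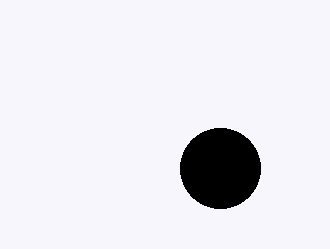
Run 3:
cx = 220; cy = 168; r = 40; fill = 'black'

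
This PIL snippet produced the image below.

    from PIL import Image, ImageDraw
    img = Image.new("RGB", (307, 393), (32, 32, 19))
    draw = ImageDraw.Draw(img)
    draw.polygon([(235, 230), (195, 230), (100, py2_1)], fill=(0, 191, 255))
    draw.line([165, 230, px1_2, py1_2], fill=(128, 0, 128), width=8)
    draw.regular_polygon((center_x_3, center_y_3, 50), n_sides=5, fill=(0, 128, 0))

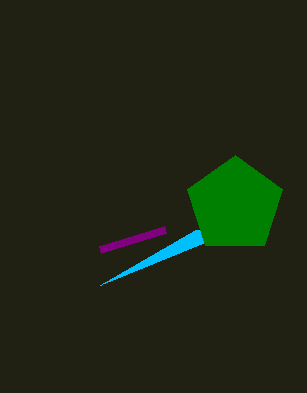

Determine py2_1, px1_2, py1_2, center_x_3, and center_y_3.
py2_1 = 285, px1_2 = 100, py1_2 = 250, center_x_3 = 235, center_y_3 = 205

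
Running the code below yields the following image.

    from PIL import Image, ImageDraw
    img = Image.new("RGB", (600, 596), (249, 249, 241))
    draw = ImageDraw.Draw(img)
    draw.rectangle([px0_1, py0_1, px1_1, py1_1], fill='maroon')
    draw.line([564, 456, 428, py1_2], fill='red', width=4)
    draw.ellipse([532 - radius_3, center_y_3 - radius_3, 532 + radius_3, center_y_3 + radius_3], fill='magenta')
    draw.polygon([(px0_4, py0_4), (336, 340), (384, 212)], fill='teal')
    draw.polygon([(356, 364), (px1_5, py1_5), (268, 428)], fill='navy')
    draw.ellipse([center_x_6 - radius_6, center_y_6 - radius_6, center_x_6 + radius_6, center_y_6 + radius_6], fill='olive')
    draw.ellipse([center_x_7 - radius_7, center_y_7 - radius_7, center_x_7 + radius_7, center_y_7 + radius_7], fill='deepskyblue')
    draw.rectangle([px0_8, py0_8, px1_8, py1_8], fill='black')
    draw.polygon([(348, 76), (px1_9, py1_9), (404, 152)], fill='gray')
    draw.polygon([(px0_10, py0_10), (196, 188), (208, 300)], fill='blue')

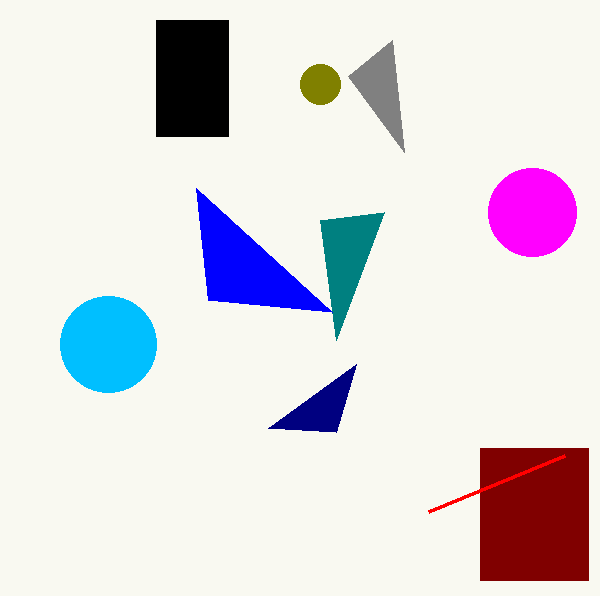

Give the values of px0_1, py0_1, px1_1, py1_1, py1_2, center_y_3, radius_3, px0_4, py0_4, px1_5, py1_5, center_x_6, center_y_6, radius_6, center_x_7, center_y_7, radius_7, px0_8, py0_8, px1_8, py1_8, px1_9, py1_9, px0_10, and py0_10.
px0_1 = 480
py0_1 = 448
px1_1 = 588
py1_1 = 580
py1_2 = 512
center_y_3 = 212
radius_3 = 44
px0_4 = 320
py0_4 = 220
px1_5 = 336
py1_5 = 432
center_x_6 = 320
center_y_6 = 84
radius_6 = 20
center_x_7 = 108
center_y_7 = 344
radius_7 = 48
px0_8 = 156
py0_8 = 20
px1_8 = 228
py1_8 = 136
px1_9 = 392
py1_9 = 40
px0_10 = 332
py0_10 = 312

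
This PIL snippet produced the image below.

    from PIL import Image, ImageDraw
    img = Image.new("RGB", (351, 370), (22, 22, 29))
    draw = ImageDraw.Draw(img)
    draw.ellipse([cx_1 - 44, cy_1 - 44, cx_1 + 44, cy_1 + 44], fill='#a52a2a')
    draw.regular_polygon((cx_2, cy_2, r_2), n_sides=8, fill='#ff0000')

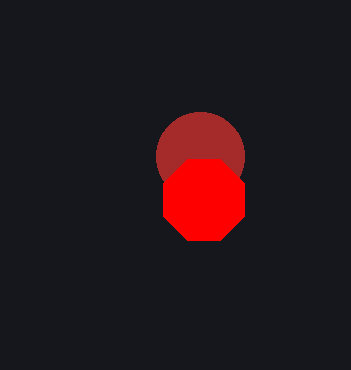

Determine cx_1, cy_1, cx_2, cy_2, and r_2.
cx_1 = 200
cy_1 = 156
cx_2 = 204
cy_2 = 200
r_2 = 44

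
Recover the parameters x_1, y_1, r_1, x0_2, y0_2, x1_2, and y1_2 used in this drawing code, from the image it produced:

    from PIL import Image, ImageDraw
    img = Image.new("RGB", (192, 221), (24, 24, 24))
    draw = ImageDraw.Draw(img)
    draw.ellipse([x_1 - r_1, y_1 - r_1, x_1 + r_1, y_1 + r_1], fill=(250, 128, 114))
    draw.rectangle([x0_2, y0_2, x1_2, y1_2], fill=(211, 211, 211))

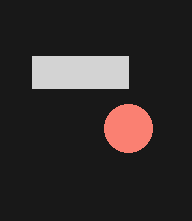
x_1 = 128; y_1 = 128; r_1 = 24; x0_2 = 32; y0_2 = 56; x1_2 = 128; y1_2 = 88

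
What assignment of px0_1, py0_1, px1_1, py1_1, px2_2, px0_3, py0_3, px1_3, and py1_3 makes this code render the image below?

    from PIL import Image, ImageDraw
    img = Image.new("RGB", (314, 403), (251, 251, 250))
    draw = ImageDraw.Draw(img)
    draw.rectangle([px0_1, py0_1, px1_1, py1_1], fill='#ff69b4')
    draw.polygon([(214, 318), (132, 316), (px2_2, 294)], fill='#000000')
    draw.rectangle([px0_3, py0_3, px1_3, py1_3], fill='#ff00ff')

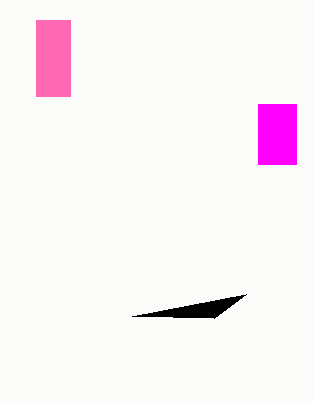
px0_1 = 36; py0_1 = 20; px1_1 = 70; py1_1 = 96; px2_2 = 246; px0_3 = 258; py0_3 = 104; px1_3 = 296; py1_3 = 164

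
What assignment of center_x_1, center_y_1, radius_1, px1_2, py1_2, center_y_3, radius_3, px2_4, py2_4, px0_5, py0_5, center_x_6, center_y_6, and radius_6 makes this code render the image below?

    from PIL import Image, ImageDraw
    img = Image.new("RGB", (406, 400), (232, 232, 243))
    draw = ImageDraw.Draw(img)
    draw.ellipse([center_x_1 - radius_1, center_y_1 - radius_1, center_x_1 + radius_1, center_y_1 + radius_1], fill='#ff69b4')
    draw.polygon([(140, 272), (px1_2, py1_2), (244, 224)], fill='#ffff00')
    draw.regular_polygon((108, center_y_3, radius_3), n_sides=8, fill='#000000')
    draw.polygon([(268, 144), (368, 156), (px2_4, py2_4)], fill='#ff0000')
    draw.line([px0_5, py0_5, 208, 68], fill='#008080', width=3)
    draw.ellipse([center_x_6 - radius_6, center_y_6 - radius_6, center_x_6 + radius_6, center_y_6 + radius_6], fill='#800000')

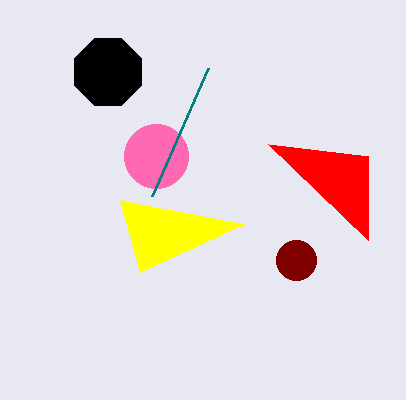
center_x_1 = 156, center_y_1 = 156, radius_1 = 32, px1_2 = 120, py1_2 = 200, center_y_3 = 72, radius_3 = 36, px2_4 = 368, py2_4 = 240, px0_5 = 152, py0_5 = 196, center_x_6 = 296, center_y_6 = 260, radius_6 = 20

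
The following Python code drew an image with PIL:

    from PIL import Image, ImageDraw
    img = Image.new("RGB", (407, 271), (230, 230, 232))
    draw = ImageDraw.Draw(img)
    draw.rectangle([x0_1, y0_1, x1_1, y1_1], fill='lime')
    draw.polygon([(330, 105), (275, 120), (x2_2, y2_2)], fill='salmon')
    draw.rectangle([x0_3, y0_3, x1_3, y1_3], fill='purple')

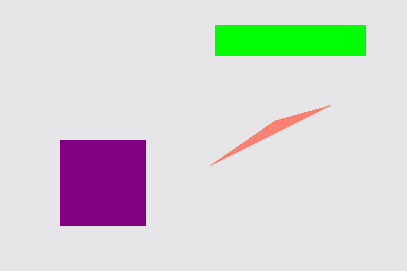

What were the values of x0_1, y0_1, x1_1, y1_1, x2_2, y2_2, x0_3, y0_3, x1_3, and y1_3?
x0_1 = 215, y0_1 = 25, x1_1 = 365, y1_1 = 55, x2_2 = 210, y2_2 = 165, x0_3 = 60, y0_3 = 140, x1_3 = 145, y1_3 = 225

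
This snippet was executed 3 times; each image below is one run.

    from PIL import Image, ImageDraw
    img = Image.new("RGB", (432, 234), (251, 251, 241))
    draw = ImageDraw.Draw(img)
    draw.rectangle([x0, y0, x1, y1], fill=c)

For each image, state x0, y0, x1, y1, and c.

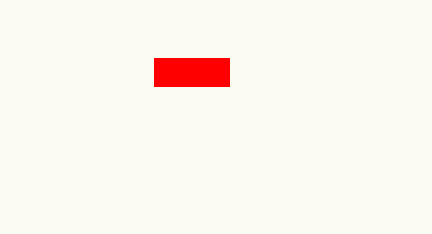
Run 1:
x0 = 154, y0 = 58, x1 = 229, y1 = 86, c = 'red'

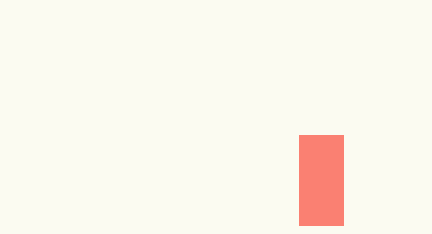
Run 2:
x0 = 299, y0 = 135, x1 = 343, y1 = 225, c = 'salmon'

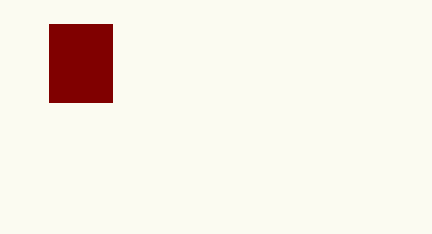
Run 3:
x0 = 49; y0 = 24; x1 = 112; y1 = 102; c = 'maroon'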